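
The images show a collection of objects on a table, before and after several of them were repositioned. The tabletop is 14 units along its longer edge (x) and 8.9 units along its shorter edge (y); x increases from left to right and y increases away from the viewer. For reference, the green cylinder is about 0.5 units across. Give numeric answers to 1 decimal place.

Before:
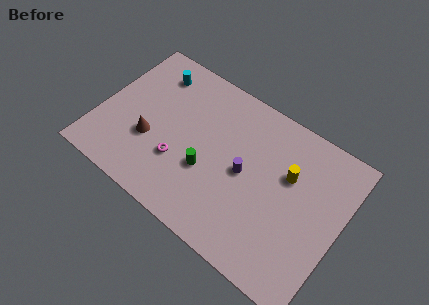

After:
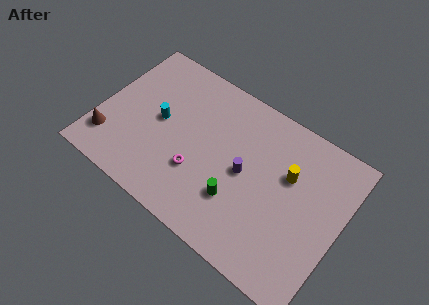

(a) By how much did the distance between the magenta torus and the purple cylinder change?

-1.0

Before: roughly 3.9 units apart; after: 2.9. That's 1.0 units closer together.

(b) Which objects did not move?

the purple cylinder and the yellow cylinder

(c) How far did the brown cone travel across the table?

2.5

The brown cone moved from about (3.1, 3.2) to (0.9, 2.0), a distance of √(2.2² + 1.2²) ≈ 2.5.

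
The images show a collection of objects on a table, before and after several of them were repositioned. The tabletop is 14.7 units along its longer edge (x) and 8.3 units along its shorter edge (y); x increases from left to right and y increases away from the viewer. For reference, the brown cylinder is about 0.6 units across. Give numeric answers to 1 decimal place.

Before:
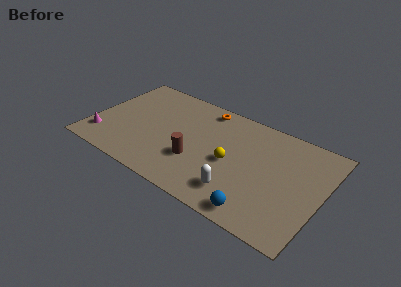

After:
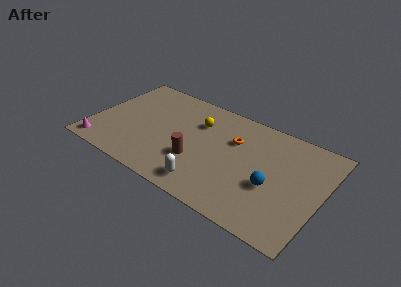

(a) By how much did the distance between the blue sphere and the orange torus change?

-4.1

The distance was about 7.7 in the first image and 3.6 in the second, so they moved 4.1 units closer together.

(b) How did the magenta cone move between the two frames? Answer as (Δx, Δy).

(0.0, -0.8)

The magenta cone was at about (0.9, 1.8) and moved to about (0.9, 1.0).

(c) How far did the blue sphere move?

2.4

The blue sphere moved from about (11.2, 1.0) to (11.7, 3.3), a distance of √(0.5² + 2.3²) ≈ 2.4.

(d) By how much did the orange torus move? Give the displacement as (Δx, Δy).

(2.2, -1.7)

The orange torus started near (6.7, 7.3) and ended near (8.9, 5.6).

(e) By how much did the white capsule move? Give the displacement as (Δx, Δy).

(-1.9, -0.5)

The white capsule was at about (9.8, 1.8) and moved to about (7.9, 1.3).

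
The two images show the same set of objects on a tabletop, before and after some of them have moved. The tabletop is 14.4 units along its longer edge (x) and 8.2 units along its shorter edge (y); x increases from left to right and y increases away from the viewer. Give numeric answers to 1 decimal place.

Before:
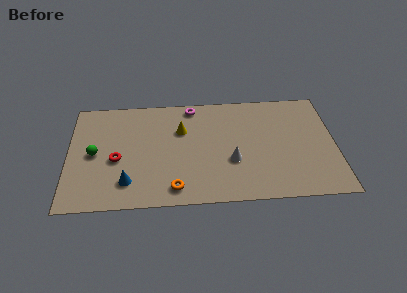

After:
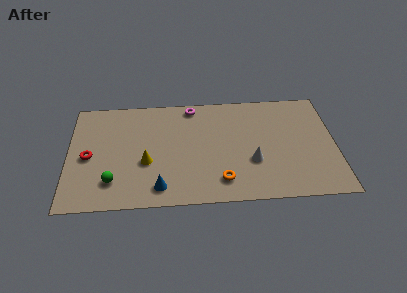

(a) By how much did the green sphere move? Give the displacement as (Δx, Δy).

(1.0, -2.1)

The green sphere started near (1.4, 4.0) and ended near (2.4, 1.9).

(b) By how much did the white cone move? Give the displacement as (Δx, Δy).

(1.1, -0.1)

The white cone was at about (8.8, 3.0) and moved to about (9.9, 2.9).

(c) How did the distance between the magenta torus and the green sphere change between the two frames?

+0.7

They were about 6.2 units apart before and 6.9 after — 0.7 units further apart.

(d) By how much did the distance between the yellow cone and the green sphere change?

-2.7

Before: roughly 4.9 units apart; after: 2.2. That's 2.7 units closer together.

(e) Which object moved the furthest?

the yellow cone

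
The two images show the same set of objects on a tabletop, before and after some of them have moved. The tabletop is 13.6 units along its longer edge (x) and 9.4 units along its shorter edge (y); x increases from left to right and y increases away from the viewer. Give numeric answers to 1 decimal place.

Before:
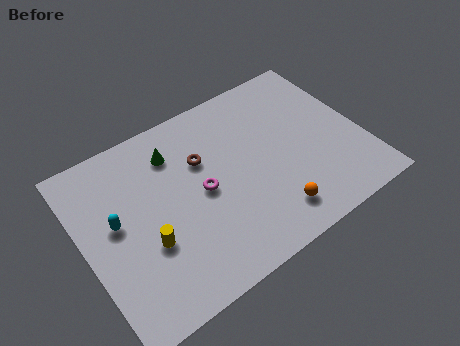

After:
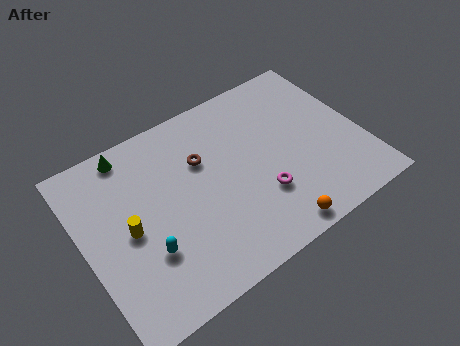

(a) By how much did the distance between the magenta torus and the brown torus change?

+2.4

They were about 1.6 units apart before and 4.0 after — 2.4 units further apart.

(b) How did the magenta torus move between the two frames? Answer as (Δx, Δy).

(2.6, -1.7)

The magenta torus started near (5.7, 4.6) and ended near (8.3, 2.9).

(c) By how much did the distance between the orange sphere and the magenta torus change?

-2.1

They were about 4.1 units apart before and 2.0 after — 2.1 units closer together.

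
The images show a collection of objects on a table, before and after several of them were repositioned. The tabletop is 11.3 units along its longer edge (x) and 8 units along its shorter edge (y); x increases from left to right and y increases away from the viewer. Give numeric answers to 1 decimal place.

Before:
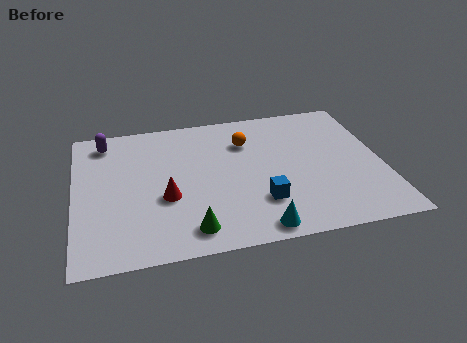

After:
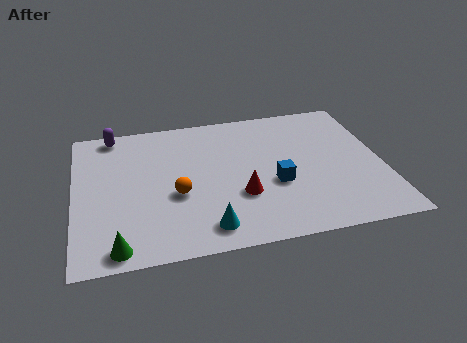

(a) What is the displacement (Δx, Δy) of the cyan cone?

(-1.8, 0.4)

The cyan cone started near (6.5, 0.8) and ended near (4.7, 1.2).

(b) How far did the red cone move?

2.7

The red cone was near (3.3, 3.1) before and (6.0, 2.7) after, so it travelled √(2.7² + 0.4²) ≈ 2.7 units.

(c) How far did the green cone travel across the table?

2.6

The green cone was near (4.1, 1.2) before and (1.5, 0.8) after, so it travelled √(2.6² + 0.4²) ≈ 2.6 units.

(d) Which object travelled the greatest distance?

the orange sphere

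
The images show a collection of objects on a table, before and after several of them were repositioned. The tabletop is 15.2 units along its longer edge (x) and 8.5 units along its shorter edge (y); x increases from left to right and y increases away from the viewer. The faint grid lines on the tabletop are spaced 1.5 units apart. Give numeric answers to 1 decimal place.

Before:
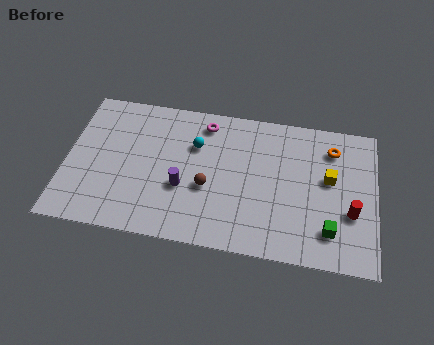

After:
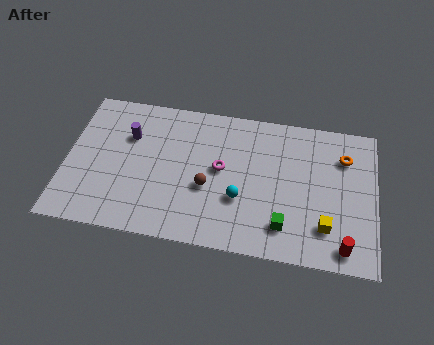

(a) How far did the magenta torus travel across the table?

2.8

From (6.7, 7.2) to (7.6, 4.6), the magenta torus covered √(0.9² + 2.6²) ≈ 2.8 units.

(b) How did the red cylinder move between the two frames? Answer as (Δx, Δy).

(-0.3, -2.0)

The red cylinder started near (14.0, 3.1) and ended near (13.7, 1.1).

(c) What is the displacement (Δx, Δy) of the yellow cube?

(-0.1, -2.8)

From the two frames, the yellow cube sits at roughly (12.9, 4.9) before and (12.8, 2.1) after.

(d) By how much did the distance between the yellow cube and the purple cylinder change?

+3.2

They were about 7.3 units apart before and 10.5 after — 3.2 units further apart.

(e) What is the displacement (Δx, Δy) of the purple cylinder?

(-2.8, 2.6)

The purple cylinder started near (5.8, 3.2) and ended near (3.0, 5.8).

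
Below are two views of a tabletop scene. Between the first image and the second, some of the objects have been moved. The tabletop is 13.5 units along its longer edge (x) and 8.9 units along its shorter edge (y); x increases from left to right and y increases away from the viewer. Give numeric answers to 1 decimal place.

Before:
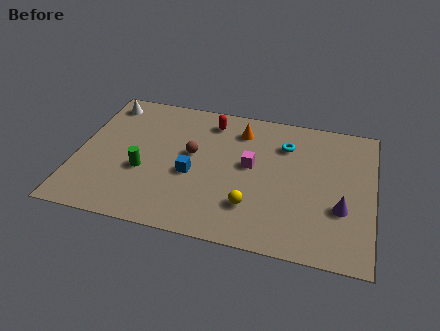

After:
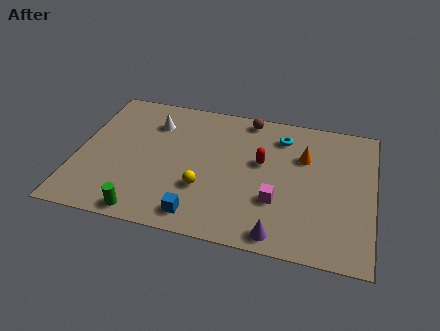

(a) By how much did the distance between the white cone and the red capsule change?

+0.4

The distance was about 4.9 in the first image and 5.3 in the second, so they moved 0.4 units further apart.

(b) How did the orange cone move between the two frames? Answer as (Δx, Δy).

(3.0, -1.1)

From the two frames, the orange cone sits at roughly (7.3, 7.1) before and (10.3, 6.0) after.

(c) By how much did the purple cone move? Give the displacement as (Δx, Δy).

(-2.7, -2.2)

The purple cone was at about (12.1, 3.1) and moved to about (9.4, 0.9).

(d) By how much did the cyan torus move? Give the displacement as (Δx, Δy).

(-0.2, 0.5)

From the two frames, the cyan torus sits at roughly (9.4, 6.6) before and (9.2, 7.1) after.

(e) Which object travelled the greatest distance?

the brown sphere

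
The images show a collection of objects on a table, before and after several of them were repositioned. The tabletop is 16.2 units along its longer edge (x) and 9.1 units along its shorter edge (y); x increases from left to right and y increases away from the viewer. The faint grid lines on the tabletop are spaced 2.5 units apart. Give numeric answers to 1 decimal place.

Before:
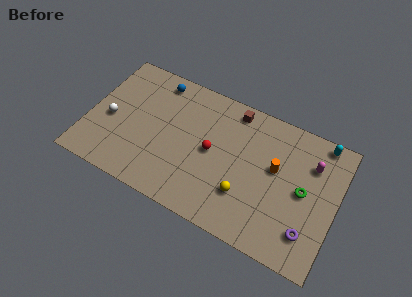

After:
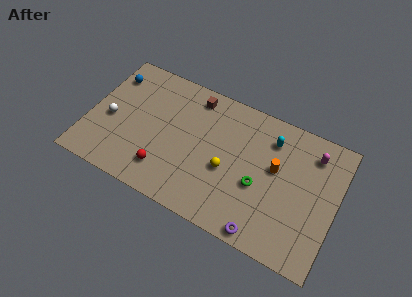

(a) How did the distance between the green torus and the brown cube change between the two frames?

+0.3

Before: roughly 6.0 units apart; after: 6.3. That's 0.3 units further apart.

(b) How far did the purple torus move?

3.0

The purple torus moved from about (14.7, 2.1) to (12.0, 0.8), a distance of √(2.7² + 1.3²) ≈ 3.0.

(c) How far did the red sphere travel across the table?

3.8

The red sphere moved from about (8.1, 4.6) to (5.3, 2.0), a distance of √(2.8² + 2.6²) ≈ 3.8.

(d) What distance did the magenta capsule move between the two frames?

0.7

The magenta capsule was near (14.4, 6.6) before and (14.4, 7.3) after, so it travelled √(0.0² + 0.7²) ≈ 0.7 units.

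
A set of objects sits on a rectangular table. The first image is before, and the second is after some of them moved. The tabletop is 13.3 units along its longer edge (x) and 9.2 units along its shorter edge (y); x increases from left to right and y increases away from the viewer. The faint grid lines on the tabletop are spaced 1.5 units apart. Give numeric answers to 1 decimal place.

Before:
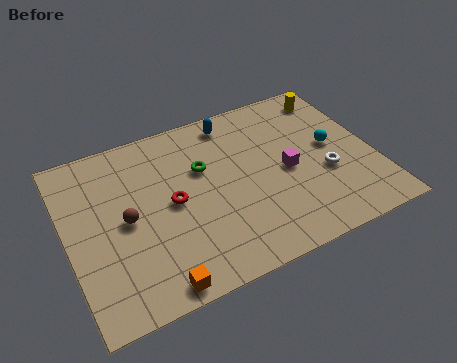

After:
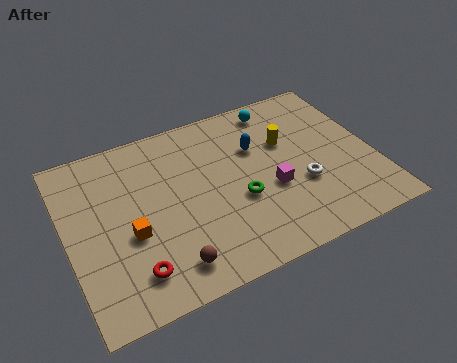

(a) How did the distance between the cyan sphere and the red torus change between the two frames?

+2.3

They were about 7.1 units apart before and 9.4 after — 2.3 units further apart.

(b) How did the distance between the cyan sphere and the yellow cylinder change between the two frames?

-0.8

The distance was about 2.9 in the first image and 2.1 in the second, so they moved 0.8 units closer together.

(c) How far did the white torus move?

1.1

The white torus was near (11.1, 3.5) before and (10.0, 3.3) after, so it travelled √(1.1² + 0.2²) ≈ 1.1 units.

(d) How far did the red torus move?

3.4

The red torus moved from about (4.5, 4.6) to (2.5, 1.8), a distance of √(2.0² + 2.8²) ≈ 3.4.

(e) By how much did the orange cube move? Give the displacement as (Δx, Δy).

(-0.7, 2.9)

The orange cube was at about (3.3, 0.8) and moved to about (2.6, 3.7).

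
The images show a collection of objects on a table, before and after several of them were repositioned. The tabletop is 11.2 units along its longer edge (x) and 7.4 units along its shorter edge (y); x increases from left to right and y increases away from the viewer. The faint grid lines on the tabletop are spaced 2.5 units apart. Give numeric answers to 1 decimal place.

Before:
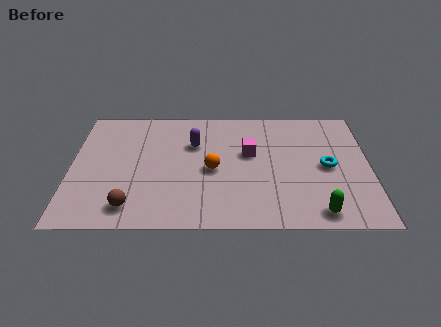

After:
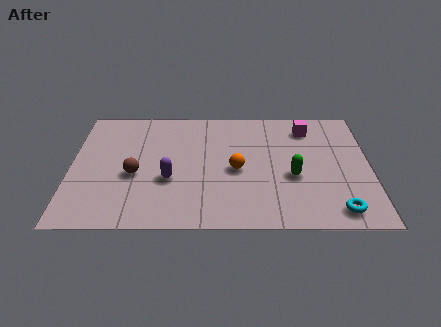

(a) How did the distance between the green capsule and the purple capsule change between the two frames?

-1.6

The distance was about 6.2 in the first image and 4.6 in the second, so they moved 1.6 units closer together.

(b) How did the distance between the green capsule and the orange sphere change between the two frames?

-2.5

The distance was about 4.6 in the first image and 2.1 in the second, so they moved 2.5 units closer together.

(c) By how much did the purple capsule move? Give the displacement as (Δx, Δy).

(-0.9, -2.2)

The purple capsule was at about (4.6, 5.0) and moved to about (3.7, 2.8).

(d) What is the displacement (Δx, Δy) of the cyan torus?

(0.3, -2.6)

The cyan torus was at about (9.6, 3.6) and moved to about (9.9, 1.0).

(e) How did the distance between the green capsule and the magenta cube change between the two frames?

-1.2

They were about 4.3 units apart before and 3.1 after — 1.2 units closer together.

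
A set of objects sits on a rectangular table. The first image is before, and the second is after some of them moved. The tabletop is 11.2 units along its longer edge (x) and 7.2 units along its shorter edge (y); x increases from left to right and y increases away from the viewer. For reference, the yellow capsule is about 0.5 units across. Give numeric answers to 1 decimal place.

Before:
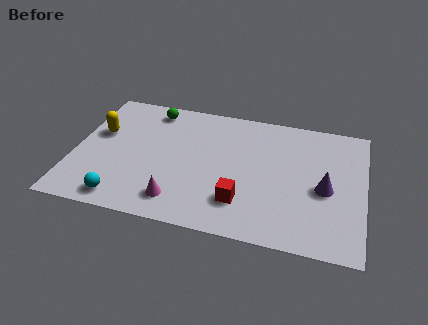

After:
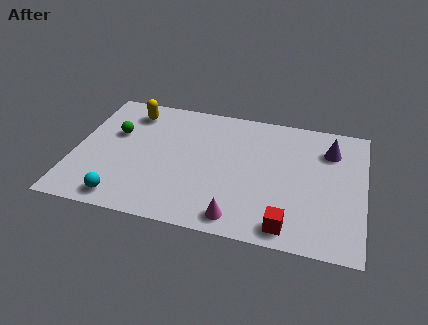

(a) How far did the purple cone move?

2.2

The purple cone was near (9.7, 3.2) before and (9.8, 5.4) after, so it travelled √(0.1² + 2.2²) ≈ 2.2 units.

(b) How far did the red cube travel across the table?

2.0

The red cube was near (6.6, 1.8) before and (8.4, 0.9) after, so it travelled √(1.8² + 0.9²) ≈ 2.0 units.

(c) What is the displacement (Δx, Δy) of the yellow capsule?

(1.1, 1.5)

From the two frames, the yellow capsule sits at roughly (0.9, 4.4) before and (2.0, 5.9) after.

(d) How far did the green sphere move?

2.1

The green sphere was near (2.8, 6.2) before and (1.5, 4.5) after, so it travelled √(1.3² + 1.7²) ≈ 2.1 units.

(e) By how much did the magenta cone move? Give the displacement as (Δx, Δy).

(2.3, -0.4)

The magenta cone started near (4.2, 1.3) and ended near (6.5, 0.9).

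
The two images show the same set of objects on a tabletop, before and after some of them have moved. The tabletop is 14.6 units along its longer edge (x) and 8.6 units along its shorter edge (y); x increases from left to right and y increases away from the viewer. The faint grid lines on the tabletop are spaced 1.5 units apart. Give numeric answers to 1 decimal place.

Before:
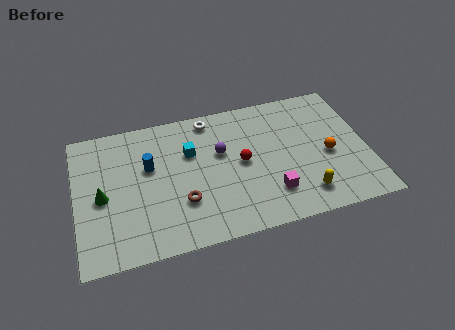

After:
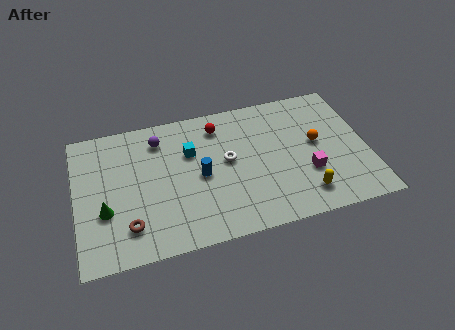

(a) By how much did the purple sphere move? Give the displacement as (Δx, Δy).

(-3.0, 1.6)

The purple sphere started near (7.3, 5.3) and ended near (4.3, 6.9).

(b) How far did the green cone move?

0.9

From (1.3, 4.0) to (1.4, 3.1), the green cone covered √(0.1² + 0.9²) ≈ 0.9 units.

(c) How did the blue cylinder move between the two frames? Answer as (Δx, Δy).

(2.5, -1.2)

The blue cylinder was at about (3.7, 5.3) and moved to about (6.2, 4.1).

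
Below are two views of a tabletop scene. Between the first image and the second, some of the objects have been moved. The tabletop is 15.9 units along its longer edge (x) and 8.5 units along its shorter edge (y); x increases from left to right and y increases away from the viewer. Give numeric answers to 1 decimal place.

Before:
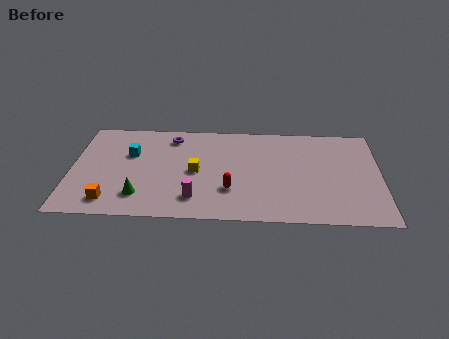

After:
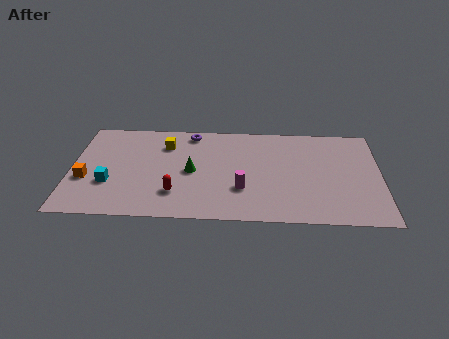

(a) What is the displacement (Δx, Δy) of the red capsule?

(-2.8, -0.4)

The red capsule was at about (8.2, 2.6) and moved to about (5.4, 2.2).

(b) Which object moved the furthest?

the green cone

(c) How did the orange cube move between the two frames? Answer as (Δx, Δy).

(-1.3, 1.8)

The orange cube was at about (2.1, 1.4) and moved to about (0.8, 3.2).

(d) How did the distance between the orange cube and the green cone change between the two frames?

+3.9

They were about 1.6 units apart before and 5.5 after — 3.9 units further apart.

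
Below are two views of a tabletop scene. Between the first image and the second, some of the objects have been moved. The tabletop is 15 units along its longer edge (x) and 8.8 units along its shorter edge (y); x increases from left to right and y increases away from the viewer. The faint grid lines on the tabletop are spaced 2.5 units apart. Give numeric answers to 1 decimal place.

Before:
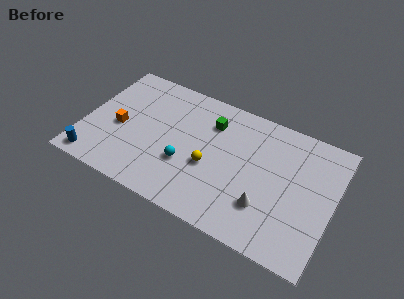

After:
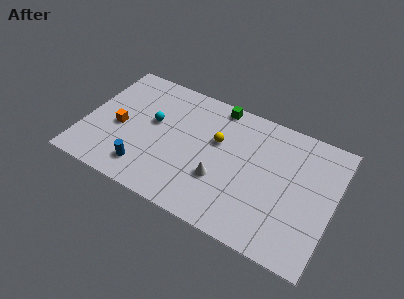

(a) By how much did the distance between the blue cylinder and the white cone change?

-5.7

The distance was about 10.3 in the first image and 4.6 in the second, so they moved 5.7 units closer together.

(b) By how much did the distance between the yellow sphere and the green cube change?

-0.5

The distance was about 3.0 in the first image and 2.5 in the second, so they moved 0.5 units closer together.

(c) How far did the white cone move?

2.8

The white cone moved from about (11.2, 2.5) to (8.4, 3.0), a distance of √(2.8² + 0.5²) ≈ 2.8.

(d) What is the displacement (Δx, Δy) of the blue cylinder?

(3.0, 0.7)

The blue cylinder was at about (1.0, 1.0) and moved to about (4.0, 1.7).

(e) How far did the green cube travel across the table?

1.4

The green cube moved from about (7.4, 6.6) to (7.6, 8.0), a distance of √(0.2² + 1.4²) ≈ 1.4.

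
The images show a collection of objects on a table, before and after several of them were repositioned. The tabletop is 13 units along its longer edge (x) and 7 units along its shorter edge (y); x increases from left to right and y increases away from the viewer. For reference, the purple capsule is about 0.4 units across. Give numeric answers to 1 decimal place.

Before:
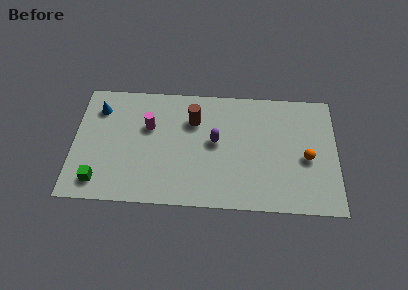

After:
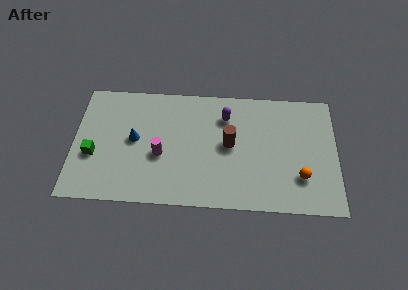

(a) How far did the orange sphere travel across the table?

1.1

From (11.5, 3.1) to (11.2, 2.0), the orange sphere covered √(0.3² + 1.1²) ≈ 1.1 units.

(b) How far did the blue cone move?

2.5

The blue cone was near (1.2, 5.4) before and (3.0, 3.7) after, so it travelled √(1.8² + 1.7²) ≈ 2.5 units.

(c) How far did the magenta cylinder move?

1.7

The magenta cylinder was near (3.7, 4.5) before and (4.3, 2.9) after, so it travelled √(0.6² + 1.6²) ≈ 1.7 units.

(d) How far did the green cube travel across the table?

1.5

The green cube moved from about (1.3, 1.2) to (1.0, 2.7), a distance of √(0.3² + 1.5²) ≈ 1.5.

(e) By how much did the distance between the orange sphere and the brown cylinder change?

-2.0

They were about 5.9 units apart before and 3.9 after — 2.0 units closer together.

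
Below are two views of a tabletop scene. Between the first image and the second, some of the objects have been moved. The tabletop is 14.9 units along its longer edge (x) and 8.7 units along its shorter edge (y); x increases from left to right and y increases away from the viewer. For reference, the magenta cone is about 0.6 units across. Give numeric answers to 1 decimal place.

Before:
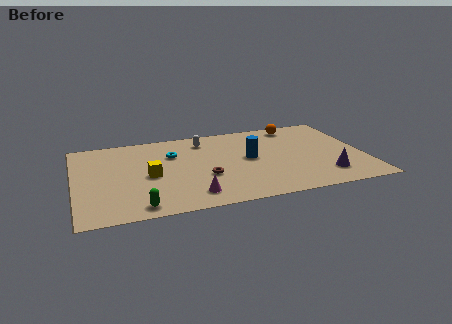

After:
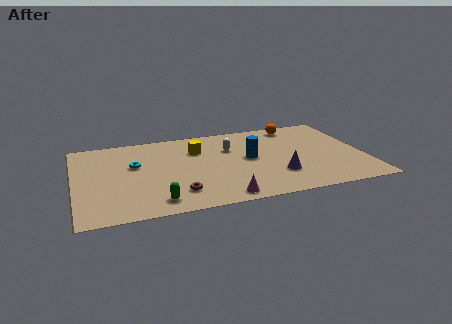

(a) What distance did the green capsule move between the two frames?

0.9

The green capsule moved from about (3.1, 1.0) to (4.0, 1.3), a distance of √(0.9² + 0.3²) ≈ 0.9.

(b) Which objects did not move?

the blue cylinder and the orange sphere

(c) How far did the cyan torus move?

2.1

The cyan torus moved from about (5.1, 6.0) to (3.1, 5.3), a distance of √(2.0² + 0.7²) ≈ 2.1.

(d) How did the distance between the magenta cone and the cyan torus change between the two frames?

+1.5

Before: roughly 4.6 units apart; after: 6.1. That's 1.5 units further apart.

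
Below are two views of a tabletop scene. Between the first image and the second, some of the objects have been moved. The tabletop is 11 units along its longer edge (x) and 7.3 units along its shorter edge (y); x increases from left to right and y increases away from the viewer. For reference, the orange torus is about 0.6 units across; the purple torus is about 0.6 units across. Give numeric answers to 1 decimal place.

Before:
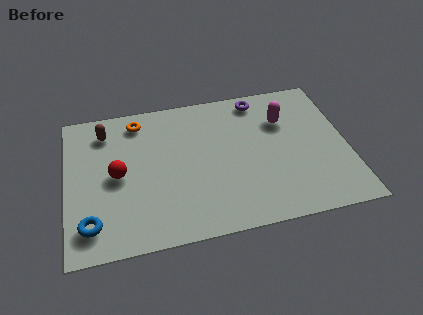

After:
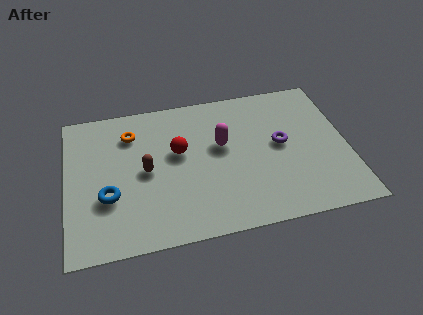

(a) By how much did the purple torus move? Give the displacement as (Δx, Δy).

(0.7, -2.5)

The purple torus was at about (7.7, 6.4) and moved to about (8.4, 3.9).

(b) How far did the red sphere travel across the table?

2.5

The red sphere moved from about (2.0, 3.6) to (4.4, 4.3), a distance of √(2.4² + 0.7²) ≈ 2.5.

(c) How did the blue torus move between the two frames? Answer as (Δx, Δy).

(0.7, 1.2)

The blue torus started near (0.9, 1.4) and ended near (1.6, 2.6).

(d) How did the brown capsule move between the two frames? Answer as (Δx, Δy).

(1.5, -2.3)

The brown capsule started near (1.6, 5.9) and ended near (3.1, 3.6).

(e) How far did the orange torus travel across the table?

0.7

From (2.9, 6.2) to (2.6, 5.6), the orange torus covered √(0.3² + 0.6²) ≈ 0.7 units.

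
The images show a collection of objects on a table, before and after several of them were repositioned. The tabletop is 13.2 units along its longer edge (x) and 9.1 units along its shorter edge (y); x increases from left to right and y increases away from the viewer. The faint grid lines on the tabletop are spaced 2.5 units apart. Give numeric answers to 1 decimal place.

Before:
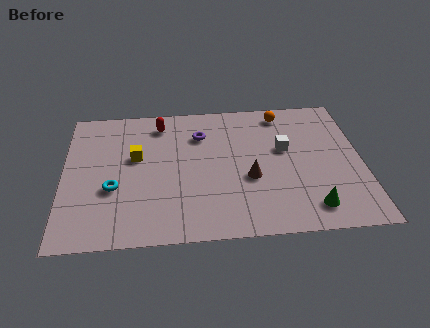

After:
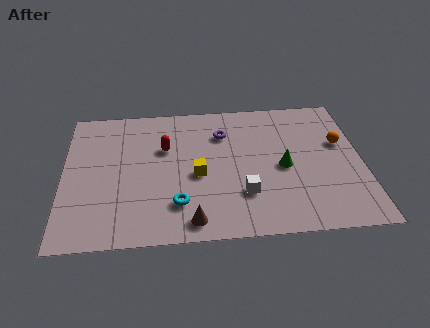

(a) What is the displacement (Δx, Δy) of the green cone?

(-1.1, 2.7)

The green cone started near (10.8, 1.5) and ended near (9.7, 4.2).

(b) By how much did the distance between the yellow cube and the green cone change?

-4.7

The distance was about 8.5 in the first image and 3.8 in the second, so they moved 4.7 units closer together.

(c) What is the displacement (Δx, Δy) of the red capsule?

(0.2, -1.7)

The red capsule was at about (4.3, 7.6) and moved to about (4.5, 5.9).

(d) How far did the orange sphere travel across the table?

3.4

The orange sphere was near (9.8, 7.9) before and (12.3, 5.6) after, so it travelled √(2.5² + 2.3²) ≈ 3.4 units.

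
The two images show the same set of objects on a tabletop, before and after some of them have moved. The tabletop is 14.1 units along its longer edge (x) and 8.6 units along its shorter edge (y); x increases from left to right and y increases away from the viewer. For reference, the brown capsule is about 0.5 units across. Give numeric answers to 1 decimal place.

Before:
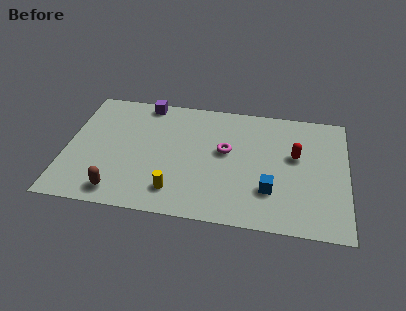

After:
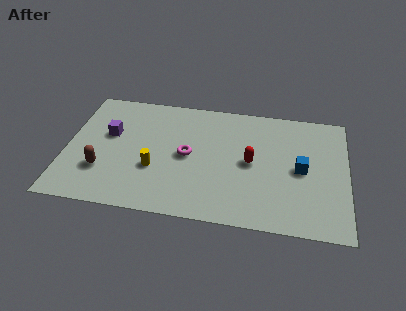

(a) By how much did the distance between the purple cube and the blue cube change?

+1.4

The distance was about 8.4 in the first image and 9.8 in the second, so they moved 1.4 units further apart.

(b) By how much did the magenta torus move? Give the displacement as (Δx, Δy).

(-1.9, -0.6)

The magenta torus was at about (8.0, 4.9) and moved to about (6.1, 4.3).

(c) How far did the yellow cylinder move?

1.8

The yellow cylinder moved from about (5.6, 1.7) to (4.5, 3.1), a distance of √(1.1² + 1.4²) ≈ 1.8.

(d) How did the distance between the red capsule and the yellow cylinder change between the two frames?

-1.9

They were about 6.8 units apart before and 4.9 after — 1.9 units closer together.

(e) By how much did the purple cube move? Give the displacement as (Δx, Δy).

(-1.7, -2.6)

The purple cube was at about (3.8, 7.8) and moved to about (2.1, 5.2).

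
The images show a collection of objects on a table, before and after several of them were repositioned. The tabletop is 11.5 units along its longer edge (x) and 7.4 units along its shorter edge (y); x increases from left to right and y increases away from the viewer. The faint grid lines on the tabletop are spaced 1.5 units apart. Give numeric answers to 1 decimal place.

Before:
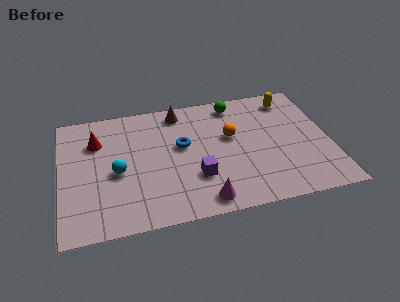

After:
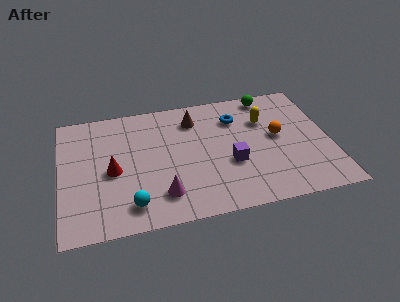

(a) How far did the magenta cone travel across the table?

1.8

The magenta cone was near (5.9, 0.9) before and (4.2, 1.6) after, so it travelled √(1.7² + 0.7²) ≈ 1.8 units.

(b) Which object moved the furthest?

the blue torus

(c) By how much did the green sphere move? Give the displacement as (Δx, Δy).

(1.5, 0.2)

The green sphere was at about (7.6, 6.4) and moved to about (9.1, 6.6).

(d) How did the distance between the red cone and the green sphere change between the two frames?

+1.5

Before: roughly 6.1 units apart; after: 7.6. That's 1.5 units further apart.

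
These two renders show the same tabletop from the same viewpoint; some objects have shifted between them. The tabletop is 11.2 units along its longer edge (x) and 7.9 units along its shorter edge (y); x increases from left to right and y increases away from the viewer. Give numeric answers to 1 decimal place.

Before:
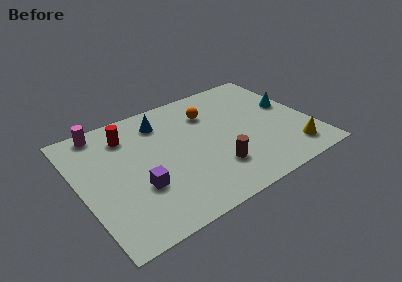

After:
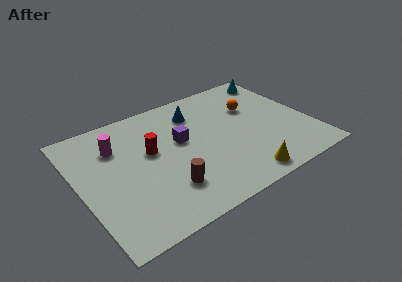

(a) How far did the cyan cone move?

2.3

From (10.4, 4.5) to (10.3, 6.8), the cyan cone covered √(0.1² + 2.3²) ≈ 2.3 units.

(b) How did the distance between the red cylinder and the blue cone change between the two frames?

+1.2

The distance was about 1.7 in the first image and 2.9 in the second, so they moved 1.2 units further apart.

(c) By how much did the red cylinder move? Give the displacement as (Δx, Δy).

(0.9, -1.6)

The red cylinder was at about (2.6, 6.2) and moved to about (3.5, 4.6).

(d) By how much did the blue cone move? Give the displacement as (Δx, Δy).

(1.7, -0.2)

From the two frames, the blue cone sits at roughly (4.3, 6.3) before and (6.0, 6.1) after.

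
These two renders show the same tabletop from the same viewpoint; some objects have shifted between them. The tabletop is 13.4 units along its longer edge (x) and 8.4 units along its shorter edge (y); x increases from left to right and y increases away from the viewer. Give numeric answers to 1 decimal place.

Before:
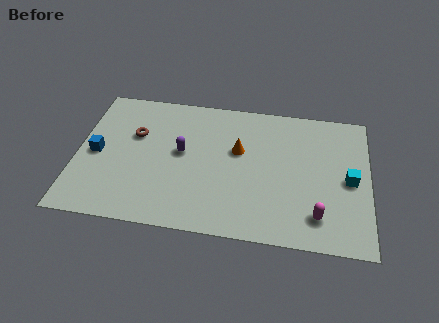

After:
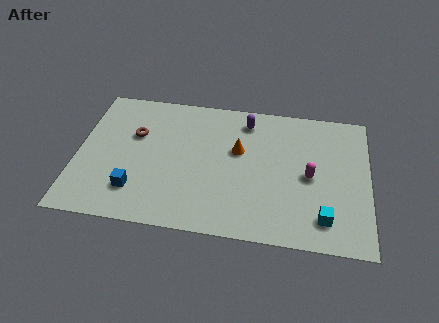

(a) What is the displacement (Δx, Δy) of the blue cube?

(1.9, -2.0)

The blue cube started near (0.9, 4.0) and ended near (2.8, 2.0).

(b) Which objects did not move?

the orange cone and the brown torus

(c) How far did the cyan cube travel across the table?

2.6

The cyan cube moved from about (12.5, 4.0) to (11.4, 1.6), a distance of √(1.1² + 2.4²) ≈ 2.6.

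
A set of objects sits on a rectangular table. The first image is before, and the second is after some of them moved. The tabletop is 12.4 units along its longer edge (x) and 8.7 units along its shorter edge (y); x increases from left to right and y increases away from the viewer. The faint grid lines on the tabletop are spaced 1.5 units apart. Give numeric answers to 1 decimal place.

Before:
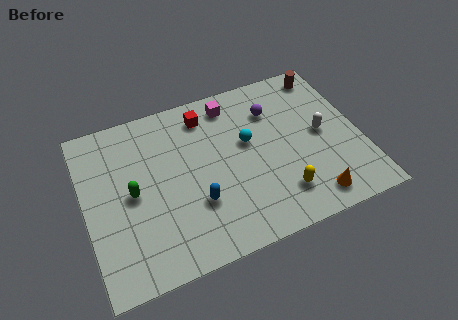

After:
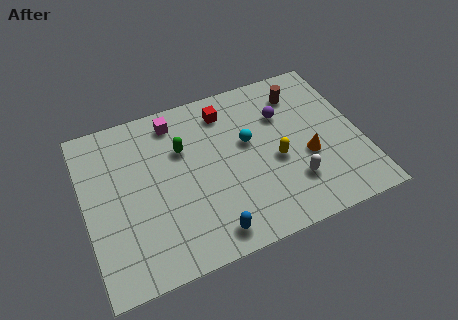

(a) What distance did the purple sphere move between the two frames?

0.6

The purple sphere moved from about (8.7, 6.4) to (9.1, 6.0), a distance of √(0.4² + 0.4²) ≈ 0.6.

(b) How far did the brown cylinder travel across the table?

1.5

The brown cylinder moved from about (11.3, 7.6) to (10.0, 6.9), a distance of √(1.3² + 0.7²) ≈ 1.5.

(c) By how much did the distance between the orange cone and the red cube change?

-2.3

Before: roughly 7.3 units apart; after: 5.0. That's 2.3 units closer together.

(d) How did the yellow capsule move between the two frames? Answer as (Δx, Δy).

(0.0, 1.8)

The yellow capsule was at about (8.5, 1.9) and moved to about (8.5, 3.7).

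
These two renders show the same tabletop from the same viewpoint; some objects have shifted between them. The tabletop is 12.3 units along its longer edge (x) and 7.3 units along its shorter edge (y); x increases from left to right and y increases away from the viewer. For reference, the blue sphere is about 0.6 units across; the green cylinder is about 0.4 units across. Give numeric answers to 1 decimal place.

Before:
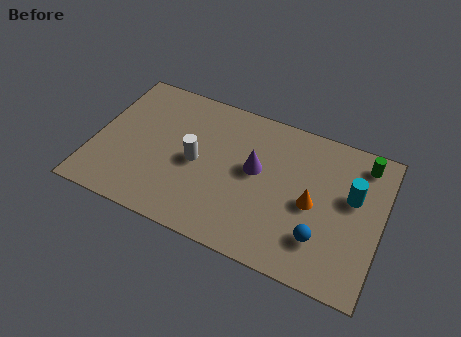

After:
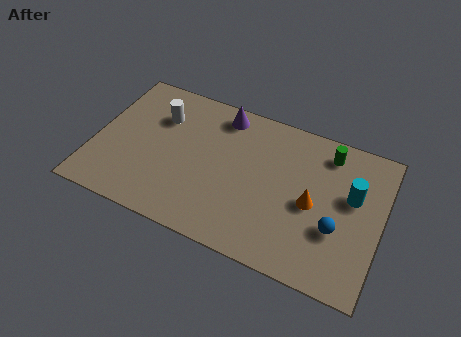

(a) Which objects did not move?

the orange cone and the cyan cylinder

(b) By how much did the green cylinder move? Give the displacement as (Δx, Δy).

(-1.5, -0.1)

The green cylinder was at about (11.3, 6.2) and moved to about (9.8, 6.1).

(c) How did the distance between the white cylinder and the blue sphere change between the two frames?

+2.6

They were about 5.7 units apart before and 8.3 after — 2.6 units further apart.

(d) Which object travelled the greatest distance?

the purple cone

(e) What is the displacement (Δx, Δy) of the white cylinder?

(-1.8, 1.7)

The white cylinder started near (4.4, 3.5) and ended near (2.6, 5.2).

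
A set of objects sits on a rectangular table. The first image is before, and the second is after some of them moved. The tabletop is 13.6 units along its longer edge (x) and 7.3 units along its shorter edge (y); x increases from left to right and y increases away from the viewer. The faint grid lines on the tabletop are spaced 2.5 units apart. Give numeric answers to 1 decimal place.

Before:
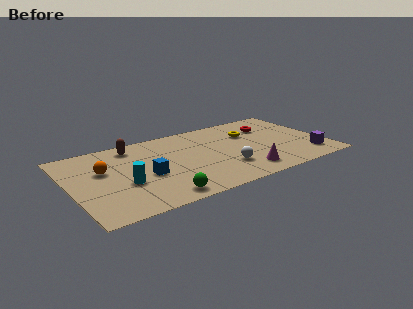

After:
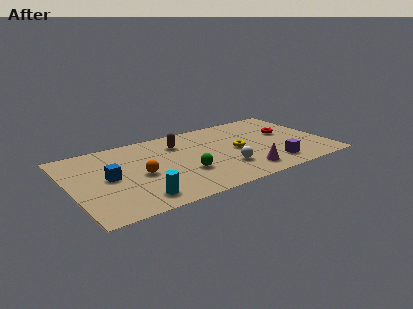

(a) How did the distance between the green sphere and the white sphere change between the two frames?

-1.8

They were about 3.9 units apart before and 2.1 after — 1.8 units closer together.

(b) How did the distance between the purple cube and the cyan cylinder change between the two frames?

-2.7

They were about 9.9 units apart before and 7.2 after — 2.7 units closer together.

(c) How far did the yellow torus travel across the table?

1.7

The yellow torus moved from about (9.8, 5.0) to (8.9, 3.6), a distance of √(0.9² + 1.4²) ≈ 1.7.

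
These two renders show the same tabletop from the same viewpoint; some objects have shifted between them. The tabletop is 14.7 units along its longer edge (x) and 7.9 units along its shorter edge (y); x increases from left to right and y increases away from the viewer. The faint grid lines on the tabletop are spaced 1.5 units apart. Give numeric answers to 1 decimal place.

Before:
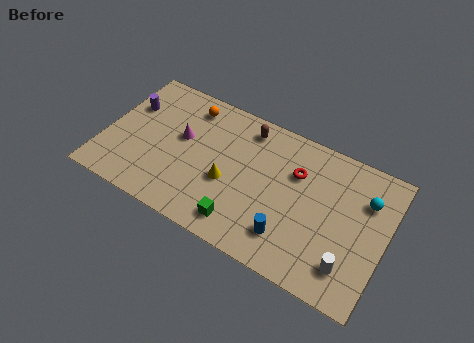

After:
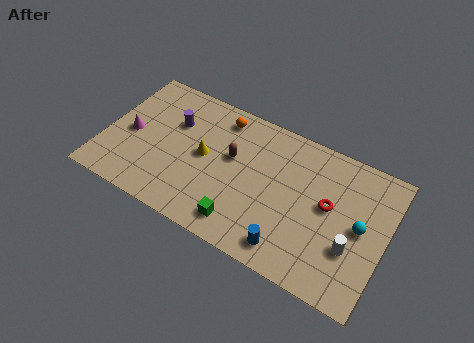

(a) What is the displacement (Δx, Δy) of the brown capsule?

(-0.5, -2.0)

The brown capsule was at about (7.1, 6.7) and moved to about (6.6, 4.7).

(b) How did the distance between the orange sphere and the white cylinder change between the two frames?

-1.9

Before: roughly 10.3 units apart; after: 8.4. That's 1.9 units closer together.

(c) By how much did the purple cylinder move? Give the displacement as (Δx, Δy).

(2.4, 0.0)

The purple cylinder started near (1.0, 5.3) and ended near (3.4, 5.3).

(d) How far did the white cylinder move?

1.0

The white cylinder moved from about (13.1, 1.7) to (13.1, 2.7), a distance of √(0.0² + 1.0²) ≈ 1.0.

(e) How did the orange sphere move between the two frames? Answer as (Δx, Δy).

(1.7, 0.1)

From the two frames, the orange sphere sits at roughly (4.0, 6.6) before and (5.7, 6.7) after.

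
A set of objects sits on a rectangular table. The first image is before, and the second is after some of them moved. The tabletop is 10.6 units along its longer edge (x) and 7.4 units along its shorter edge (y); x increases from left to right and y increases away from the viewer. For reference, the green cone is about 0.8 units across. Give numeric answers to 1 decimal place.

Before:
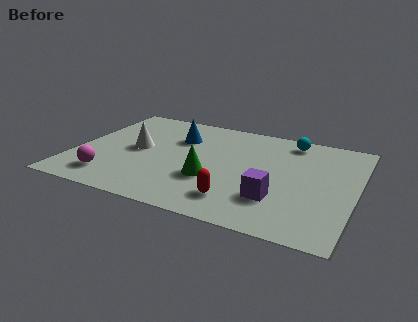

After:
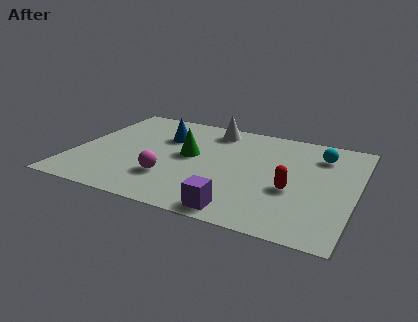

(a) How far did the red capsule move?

2.4

The red capsule was near (6.4, 1.5) before and (8.3, 2.9) after, so it travelled √(1.9² + 1.4²) ≈ 2.4 units.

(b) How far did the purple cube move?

1.8

The purple cube moved from about (7.8, 2.1) to (6.6, 0.8), a distance of √(1.2² + 1.3²) ≈ 1.8.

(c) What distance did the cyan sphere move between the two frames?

1.4

The cyan sphere was near (7.9, 6.4) before and (9.1, 5.7) after, so it travelled √(1.2² + 0.7²) ≈ 1.4 units.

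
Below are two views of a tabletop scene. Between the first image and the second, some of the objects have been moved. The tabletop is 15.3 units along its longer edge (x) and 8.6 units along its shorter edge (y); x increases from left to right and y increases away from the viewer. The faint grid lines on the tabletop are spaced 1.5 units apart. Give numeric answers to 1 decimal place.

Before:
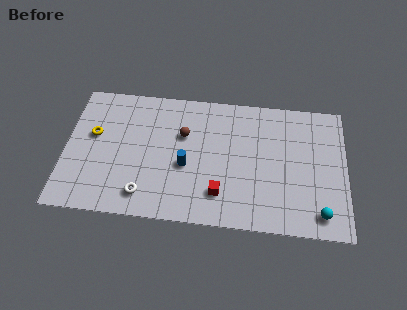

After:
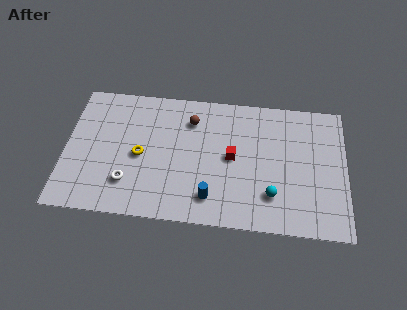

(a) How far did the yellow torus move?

2.8

The yellow torus moved from about (1.5, 5.1) to (4.1, 4.0), a distance of √(2.6² + 1.1²) ≈ 2.8.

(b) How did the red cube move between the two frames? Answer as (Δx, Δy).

(0.6, 2.4)

The red cube started near (8.5, 2.0) and ended near (9.1, 4.4).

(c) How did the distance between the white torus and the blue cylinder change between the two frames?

+1.5

Before: roughly 3.0 units apart; after: 4.5. That's 1.5 units further apart.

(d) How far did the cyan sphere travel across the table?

2.8

The cyan sphere moved from about (13.9, 1.3) to (11.3, 2.2), a distance of √(2.6² + 0.9²) ≈ 2.8.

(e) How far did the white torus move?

1.1

The white torus was near (4.4, 1.5) before and (3.5, 2.2) after, so it travelled √(0.9² + 0.7²) ≈ 1.1 units.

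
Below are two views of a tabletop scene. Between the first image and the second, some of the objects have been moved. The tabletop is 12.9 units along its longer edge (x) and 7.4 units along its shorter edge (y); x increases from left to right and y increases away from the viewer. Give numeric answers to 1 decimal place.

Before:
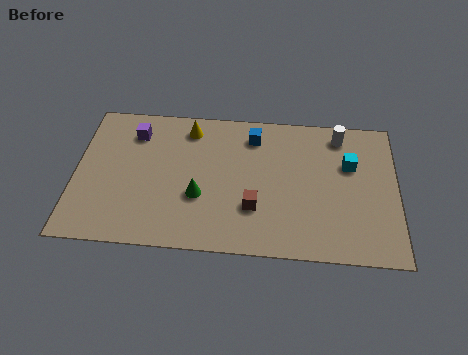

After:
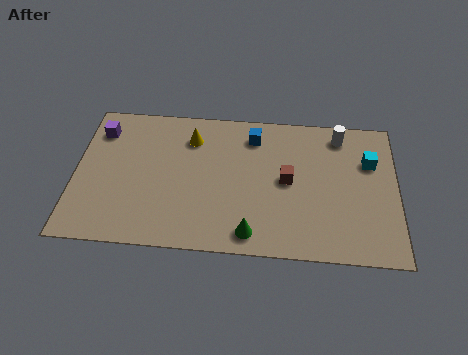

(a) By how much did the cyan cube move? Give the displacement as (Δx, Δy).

(0.8, 0.2)

The cyan cube started near (11.0, 4.8) and ended near (11.8, 5.0).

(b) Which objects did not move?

the blue cube and the white cylinder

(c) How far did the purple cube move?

1.4

The purple cube moved from about (2.3, 5.8) to (0.9, 5.8), a distance of √(1.4² + 0.0²) ≈ 1.4.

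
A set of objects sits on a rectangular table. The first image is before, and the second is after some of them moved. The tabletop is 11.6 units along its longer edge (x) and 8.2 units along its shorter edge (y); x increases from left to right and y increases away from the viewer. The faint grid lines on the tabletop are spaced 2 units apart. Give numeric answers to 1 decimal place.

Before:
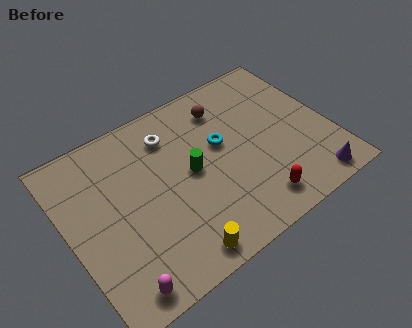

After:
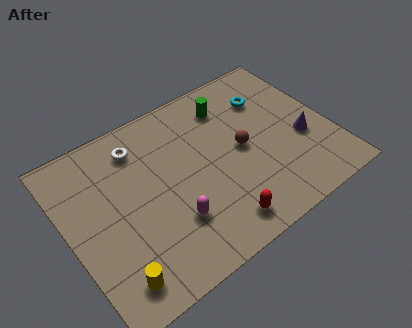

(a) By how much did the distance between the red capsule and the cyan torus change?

+2.2

They were about 3.6 units apart before and 5.8 after — 2.2 units further apart.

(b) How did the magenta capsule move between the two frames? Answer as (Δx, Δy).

(2.7, 1.5)

The magenta capsule started near (1.5, 0.9) and ended near (4.2, 2.4).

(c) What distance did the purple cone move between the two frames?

2.3

The purple cone moved from about (10.2, 0.9) to (10.3, 3.2), a distance of √(0.1² + 2.3²) ≈ 2.3.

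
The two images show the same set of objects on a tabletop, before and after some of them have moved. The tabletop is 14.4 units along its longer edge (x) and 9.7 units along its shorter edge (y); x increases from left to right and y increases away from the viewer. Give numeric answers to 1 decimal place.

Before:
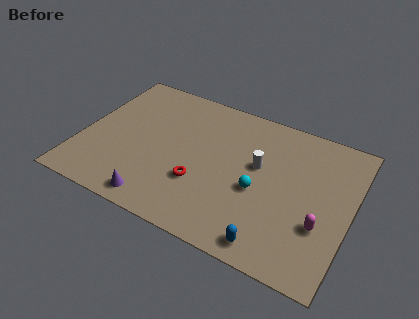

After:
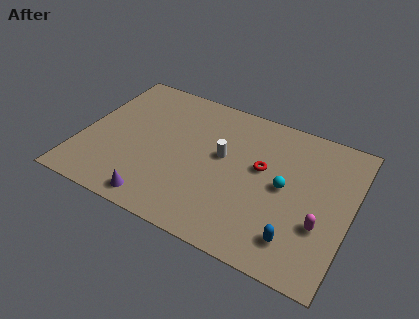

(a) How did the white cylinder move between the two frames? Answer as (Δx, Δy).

(-1.9, -0.2)

The white cylinder started near (9.4, 5.7) and ended near (7.5, 5.5).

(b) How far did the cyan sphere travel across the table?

1.5

From (9.6, 4.1) to (10.9, 4.9), the cyan sphere covered √(1.3² + 0.8²) ≈ 1.5 units.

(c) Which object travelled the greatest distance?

the red torus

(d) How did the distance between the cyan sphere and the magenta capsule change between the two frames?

-0.9

They were about 3.5 units apart before and 2.6 after — 0.9 units closer together.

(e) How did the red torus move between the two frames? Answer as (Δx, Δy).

(3.0, 2.4)

From the two frames, the red torus sits at roughly (6.6, 3.2) before and (9.6, 5.6) after.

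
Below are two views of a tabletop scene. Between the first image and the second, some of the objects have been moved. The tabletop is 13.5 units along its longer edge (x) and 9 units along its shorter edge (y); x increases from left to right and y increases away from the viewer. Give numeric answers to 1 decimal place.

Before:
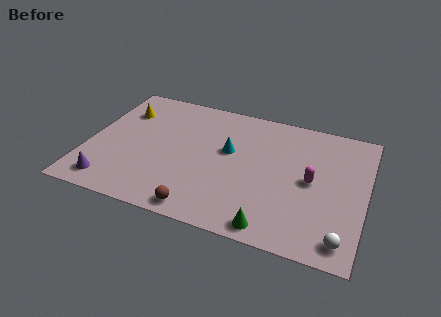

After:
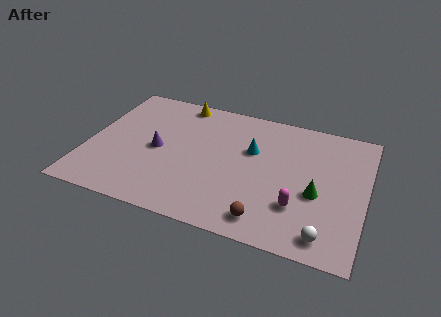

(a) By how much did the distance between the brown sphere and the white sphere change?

-3.9

The distance was about 6.7 in the first image and 2.8 in the second, so they moved 3.9 units closer together.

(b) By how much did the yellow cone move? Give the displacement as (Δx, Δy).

(2.7, 1.5)

From the two frames, the yellow cone sits at roughly (1.4, 6.6) before and (4.1, 8.1) after.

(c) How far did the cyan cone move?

1.2

The cyan cone moved from about (6.8, 5.3) to (7.9, 5.7), a distance of √(1.1² + 0.4²) ≈ 1.2.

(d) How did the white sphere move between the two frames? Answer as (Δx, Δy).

(-0.8, 0.0)

The white sphere started near (12.6, 1.2) and ended near (11.8, 1.2).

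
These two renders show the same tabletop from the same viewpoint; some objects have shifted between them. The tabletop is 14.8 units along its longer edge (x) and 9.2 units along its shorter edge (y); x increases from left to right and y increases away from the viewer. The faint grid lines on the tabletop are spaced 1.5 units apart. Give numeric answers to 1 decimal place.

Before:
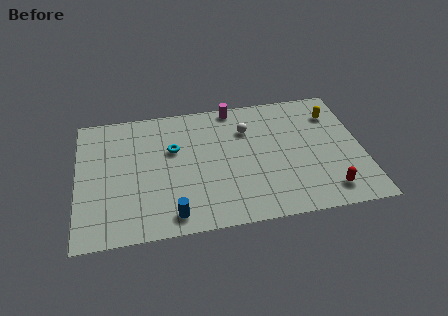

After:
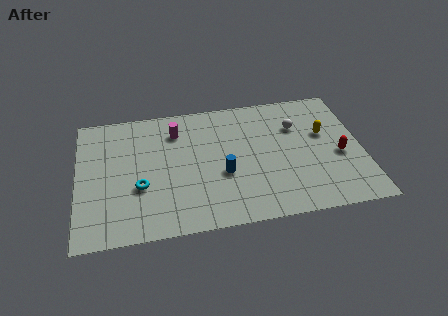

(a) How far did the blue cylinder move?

3.6

The blue cylinder was near (4.8, 1.2) before and (7.5, 3.6) after, so it travelled √(2.7² + 2.4²) ≈ 3.6 units.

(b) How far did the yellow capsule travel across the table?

1.5

The yellow capsule was near (13.5, 7.0) before and (12.9, 5.6) after, so it travelled √(0.6² + 1.4²) ≈ 1.5 units.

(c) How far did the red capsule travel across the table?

2.5

The red capsule was near (12.8, 1.5) before and (13.6, 3.9) after, so it travelled √(0.8² + 2.4²) ≈ 2.5 units.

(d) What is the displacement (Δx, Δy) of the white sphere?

(2.6, -0.2)

The white sphere started near (8.9, 6.6) and ended near (11.5, 6.4).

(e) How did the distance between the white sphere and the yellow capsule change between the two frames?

-3.0

The distance was about 4.6 in the first image and 1.6 in the second, so they moved 3.0 units closer together.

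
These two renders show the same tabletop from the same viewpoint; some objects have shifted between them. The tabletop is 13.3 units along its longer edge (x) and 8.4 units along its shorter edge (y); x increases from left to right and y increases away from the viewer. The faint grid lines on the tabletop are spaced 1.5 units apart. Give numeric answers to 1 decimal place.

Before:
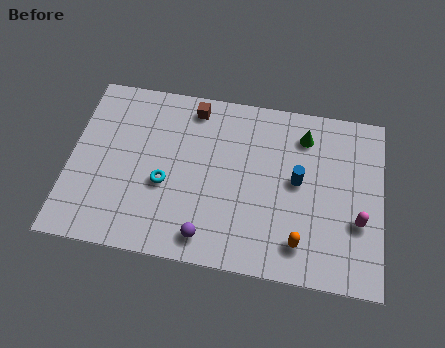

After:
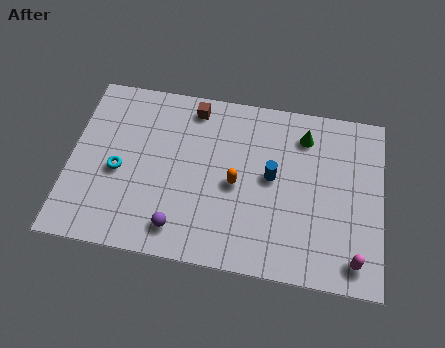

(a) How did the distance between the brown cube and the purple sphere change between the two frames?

-0.3

Before: roughly 6.2 units apart; after: 5.9. That's 0.3 units closer together.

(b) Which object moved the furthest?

the orange capsule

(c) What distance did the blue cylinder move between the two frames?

1.1

The blue cylinder moved from about (9.7, 4.5) to (8.6, 4.5), a distance of √(1.1² + 0.0²) ≈ 1.1.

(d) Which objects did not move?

the green cone and the brown cube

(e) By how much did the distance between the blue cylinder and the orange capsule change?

-1.3

They were about 2.9 units apart before and 1.6 after — 1.3 units closer together.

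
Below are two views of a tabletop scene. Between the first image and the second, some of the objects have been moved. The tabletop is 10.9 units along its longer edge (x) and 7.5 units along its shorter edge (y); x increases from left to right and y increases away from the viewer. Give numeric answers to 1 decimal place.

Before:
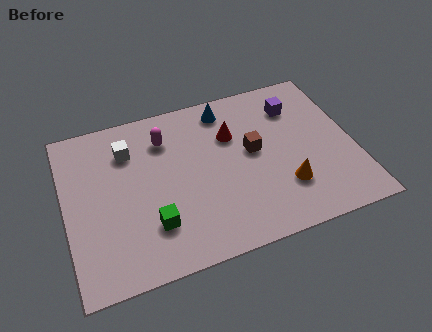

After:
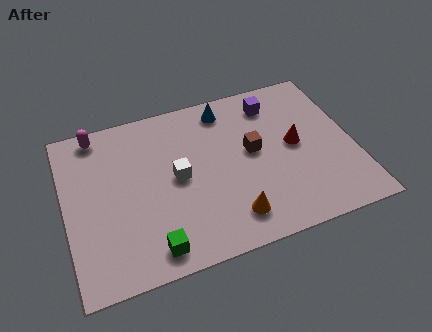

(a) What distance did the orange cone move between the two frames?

2.2

The orange cone moved from about (8.1, 2.1) to (6.0, 1.4), a distance of √(2.1² + 0.7²) ≈ 2.2.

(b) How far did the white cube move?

2.5

The white cube moved from about (2.5, 5.6) to (4.2, 3.8), a distance of √(1.7² + 1.8²) ≈ 2.5.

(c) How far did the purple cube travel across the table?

0.9

The purple cube moved from about (8.9, 5.7) to (8.1, 6.1), a distance of √(0.8² + 0.4²) ≈ 0.9.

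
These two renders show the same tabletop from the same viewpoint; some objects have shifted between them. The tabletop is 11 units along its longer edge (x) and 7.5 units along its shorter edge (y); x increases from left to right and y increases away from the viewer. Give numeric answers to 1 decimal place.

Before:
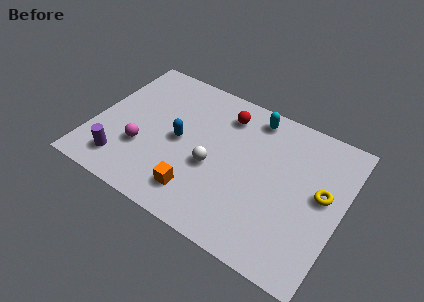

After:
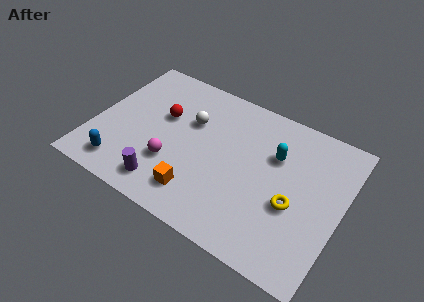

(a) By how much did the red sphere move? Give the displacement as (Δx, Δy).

(-2.6, -1.4)

From the two frames, the red sphere sits at roughly (5.5, 6.0) before and (2.9, 4.6) after.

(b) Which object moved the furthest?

the blue capsule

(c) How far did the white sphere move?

2.2

The white sphere moved from about (5.4, 3.1) to (4.1, 4.9), a distance of √(1.3² + 1.8²) ≈ 2.2.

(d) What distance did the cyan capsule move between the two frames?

1.9

From (6.7, 6.5) to (7.9, 5.0), the cyan capsule covered √(1.2² + 1.5²) ≈ 1.9 units.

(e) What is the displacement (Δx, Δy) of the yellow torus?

(-1.1, -1.1)

From the two frames, the yellow torus sits at roughly (10.1, 4.1) before and (9.0, 3.0) after.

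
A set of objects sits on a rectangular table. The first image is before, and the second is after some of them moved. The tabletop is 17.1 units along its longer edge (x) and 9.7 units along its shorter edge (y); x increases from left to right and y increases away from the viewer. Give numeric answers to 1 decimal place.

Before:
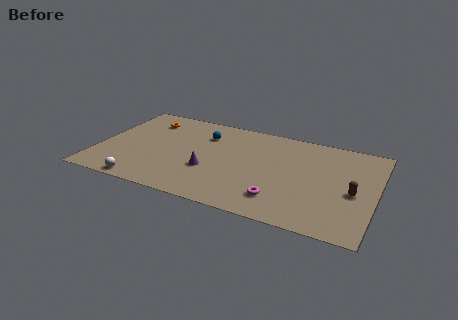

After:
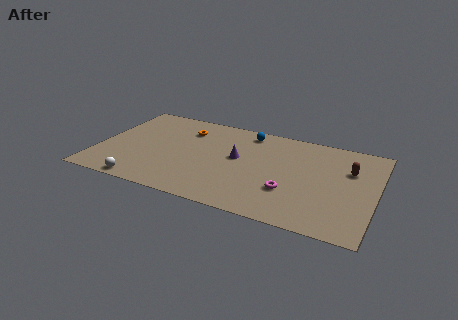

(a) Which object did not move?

the white sphere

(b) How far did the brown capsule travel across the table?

2.2

From (15.8, 4.3) to (15.4, 6.5), the brown capsule covered √(0.4² + 2.2²) ≈ 2.2 units.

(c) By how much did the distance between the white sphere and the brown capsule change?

+0.4

The distance was about 13.1 in the first image and 13.5 in the second, so they moved 0.4 units further apart.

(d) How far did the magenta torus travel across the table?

1.1

The magenta torus moved from about (11.5, 2.1) to (12.0, 3.1), a distance of √(0.5² + 1.0²) ≈ 1.1.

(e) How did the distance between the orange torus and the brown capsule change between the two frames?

-3.3

Before: roughly 13.6 units apart; after: 10.3. That's 3.3 units closer together.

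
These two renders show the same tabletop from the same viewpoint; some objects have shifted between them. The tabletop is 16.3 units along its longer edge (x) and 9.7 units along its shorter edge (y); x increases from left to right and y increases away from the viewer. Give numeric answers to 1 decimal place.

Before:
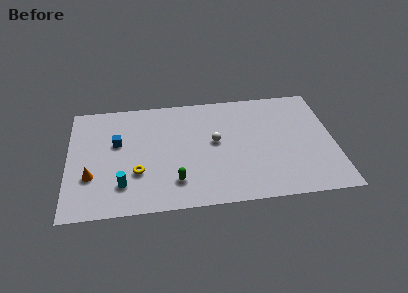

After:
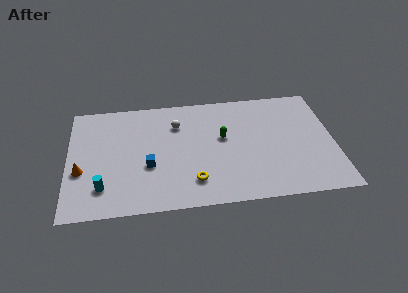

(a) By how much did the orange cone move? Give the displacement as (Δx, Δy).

(-0.6, 0.5)

From the two frames, the orange cone sits at roughly (1.4, 3.2) before and (0.8, 3.7) after.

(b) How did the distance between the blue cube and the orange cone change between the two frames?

+1.0

Before: roughly 3.1 units apart; after: 4.1. That's 1.0 units further apart.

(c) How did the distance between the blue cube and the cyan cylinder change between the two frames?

-0.4

They were about 3.6 units apart before and 3.2 after — 0.4 units closer together.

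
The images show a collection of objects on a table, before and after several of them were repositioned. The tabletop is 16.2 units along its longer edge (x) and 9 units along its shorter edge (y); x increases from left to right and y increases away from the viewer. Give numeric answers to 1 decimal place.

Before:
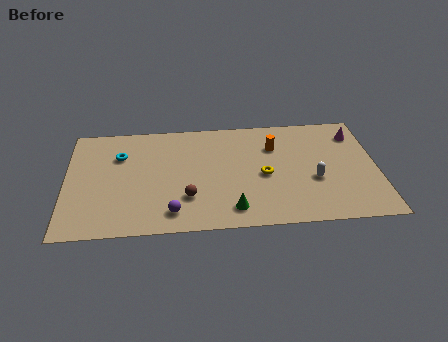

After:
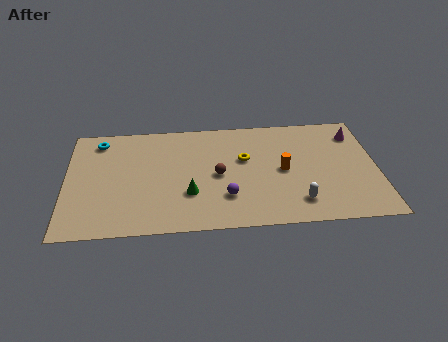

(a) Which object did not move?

the magenta cone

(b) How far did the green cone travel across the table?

2.6

From (8.6, 1.5) to (6.4, 2.9), the green cone covered √(2.2² + 1.4²) ≈ 2.6 units.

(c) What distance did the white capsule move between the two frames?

1.9

The white capsule moved from about (12.9, 3.5) to (12.0, 1.8), a distance of √(0.9² + 1.7²) ≈ 1.9.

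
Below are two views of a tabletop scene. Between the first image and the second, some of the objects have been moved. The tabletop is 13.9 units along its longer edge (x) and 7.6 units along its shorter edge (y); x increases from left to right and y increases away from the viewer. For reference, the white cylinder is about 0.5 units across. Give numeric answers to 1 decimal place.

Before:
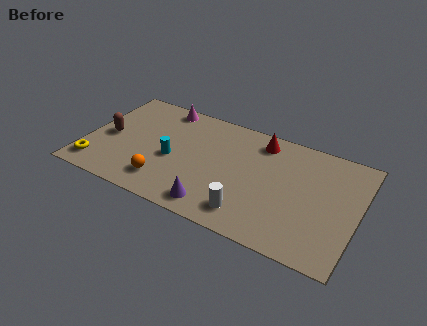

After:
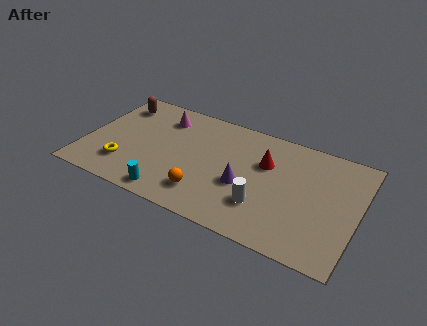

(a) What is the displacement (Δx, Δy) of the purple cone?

(1.2, 2.0)

From the two frames, the purple cone sits at roughly (7.0, 1.1) before and (8.2, 3.1) after.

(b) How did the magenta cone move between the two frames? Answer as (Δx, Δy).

(0.1, -0.8)

From the two frames, the magenta cone sits at roughly (3.5, 6.8) before and (3.6, 6.0) after.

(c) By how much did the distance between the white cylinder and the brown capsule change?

+1.1

Before: roughly 7.9 units apart; after: 9.0. That's 1.1 units further apart.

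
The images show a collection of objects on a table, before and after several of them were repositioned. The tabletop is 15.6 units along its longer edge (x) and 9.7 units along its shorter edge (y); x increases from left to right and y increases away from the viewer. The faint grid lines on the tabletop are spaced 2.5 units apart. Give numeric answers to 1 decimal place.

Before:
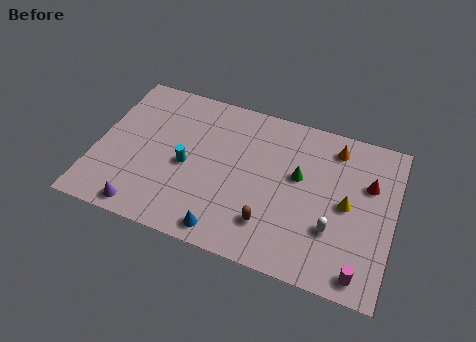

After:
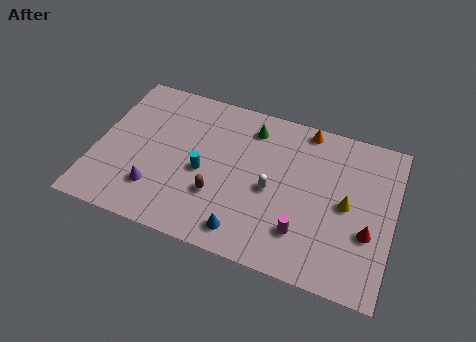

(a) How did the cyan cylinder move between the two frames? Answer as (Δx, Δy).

(0.9, -0.1)

The cyan cylinder was at about (4.8, 4.4) and moved to about (5.7, 4.3).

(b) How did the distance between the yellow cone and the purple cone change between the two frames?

-0.9

They were about 11.0 units apart before and 10.1 after — 0.9 units closer together.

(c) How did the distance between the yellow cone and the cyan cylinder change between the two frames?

-0.9

Before: roughly 8.4 units apart; after: 7.5. That's 0.9 units closer together.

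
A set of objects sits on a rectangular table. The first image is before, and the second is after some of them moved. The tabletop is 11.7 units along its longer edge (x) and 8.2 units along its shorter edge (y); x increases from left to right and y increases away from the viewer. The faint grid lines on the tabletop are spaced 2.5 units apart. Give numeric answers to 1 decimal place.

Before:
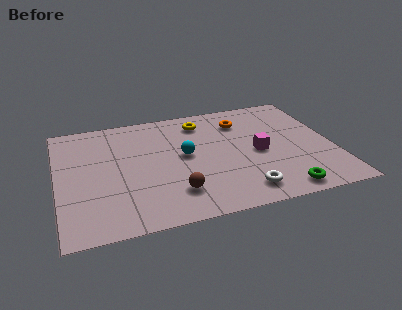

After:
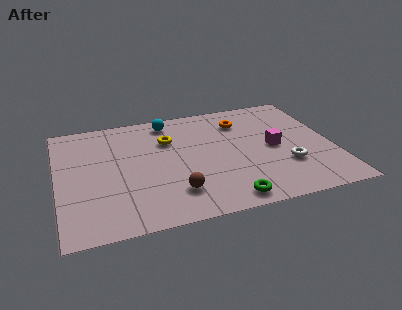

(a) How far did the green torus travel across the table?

2.3

The green torus moved from about (9.2, 0.9) to (6.9, 0.9), a distance of √(2.3² + 0.0²) ≈ 2.3.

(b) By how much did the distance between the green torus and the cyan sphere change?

+1.3

Before: roughly 5.2 units apart; after: 6.5. That's 1.3 units further apart.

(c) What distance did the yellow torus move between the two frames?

1.8

The yellow torus moved from about (6.3, 6.7) to (4.8, 5.7), a distance of √(1.5² + 1.0²) ≈ 1.8.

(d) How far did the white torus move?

2.4

The white torus moved from about (7.6, 1.3) to (9.6, 2.6), a distance of √(2.0² + 1.3²) ≈ 2.4.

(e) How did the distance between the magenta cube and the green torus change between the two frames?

+0.9

The distance was about 3.0 in the first image and 3.9 in the second, so they moved 0.9 units further apart.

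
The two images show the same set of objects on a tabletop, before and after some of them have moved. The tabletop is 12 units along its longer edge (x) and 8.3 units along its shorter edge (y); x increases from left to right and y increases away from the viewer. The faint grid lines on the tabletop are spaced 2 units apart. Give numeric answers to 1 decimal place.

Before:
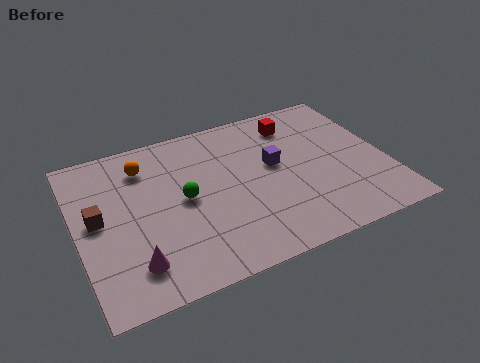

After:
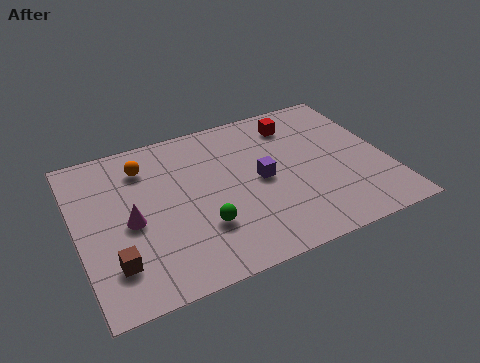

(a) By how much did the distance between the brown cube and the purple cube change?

-0.6

The distance was about 6.9 in the first image and 6.3 in the second, so they moved 0.6 units closer together.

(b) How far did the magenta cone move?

2.1

The magenta cone was near (1.9, 1.7) before and (2.0, 3.8) after, so it travelled √(0.1² + 2.1²) ≈ 2.1 units.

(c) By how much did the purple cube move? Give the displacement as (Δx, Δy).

(-0.6, -0.6)

The purple cube was at about (7.7, 4.7) and moved to about (7.1, 4.1).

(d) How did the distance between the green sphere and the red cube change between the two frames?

+0.6

The distance was about 5.3 in the first image and 5.9 in the second, so they moved 0.6 units further apart.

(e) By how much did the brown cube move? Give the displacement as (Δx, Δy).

(0.4, -2.4)

The brown cube was at about (0.8, 4.4) and moved to about (1.2, 2.0).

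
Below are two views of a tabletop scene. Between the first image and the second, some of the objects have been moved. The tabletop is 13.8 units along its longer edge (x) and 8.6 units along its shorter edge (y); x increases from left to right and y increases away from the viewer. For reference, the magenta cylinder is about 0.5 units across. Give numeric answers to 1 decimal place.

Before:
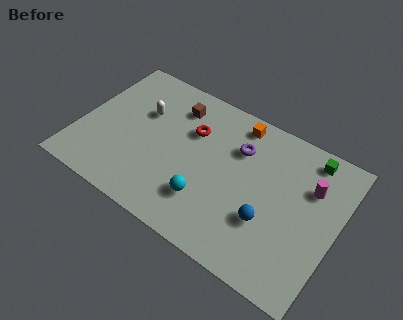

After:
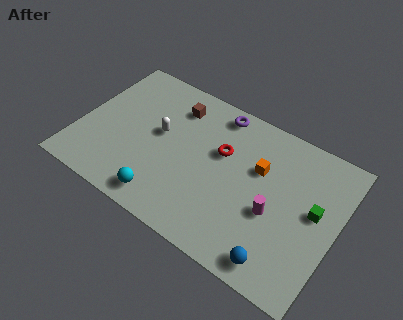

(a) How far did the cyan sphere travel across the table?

2.4

The cyan sphere moved from about (7.2, 2.3) to (5.1, 1.2), a distance of √(2.1² + 1.1²) ≈ 2.4.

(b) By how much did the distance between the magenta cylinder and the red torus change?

-2.8

Before: roughly 6.4 units apart; after: 3.6. That's 2.8 units closer together.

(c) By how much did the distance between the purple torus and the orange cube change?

+1.9

They were about 1.4 units apart before and 3.3 after — 1.9 units further apart.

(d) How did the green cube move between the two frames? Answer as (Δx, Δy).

(0.7, -2.8)

From the two frames, the green cube sits at roughly (11.9, 7.5) before and (12.6, 4.7) after.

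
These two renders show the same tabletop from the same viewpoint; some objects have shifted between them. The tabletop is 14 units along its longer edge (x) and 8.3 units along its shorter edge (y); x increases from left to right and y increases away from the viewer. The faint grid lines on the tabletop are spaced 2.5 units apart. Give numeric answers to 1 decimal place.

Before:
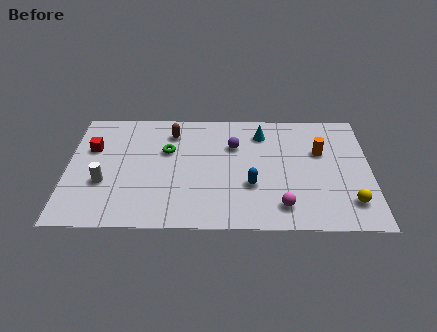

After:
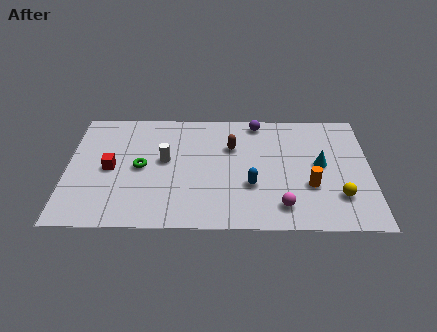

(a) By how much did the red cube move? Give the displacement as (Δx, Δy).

(0.9, -1.4)

From the two frames, the red cube sits at roughly (1.1, 5.4) before and (2.0, 4.0) after.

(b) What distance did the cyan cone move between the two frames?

3.5

The cyan cone moved from about (9.0, 6.6) to (11.7, 4.4), a distance of √(2.7² + 2.2²) ≈ 3.5.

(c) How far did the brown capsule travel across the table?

3.0

From (4.8, 6.6) to (7.6, 5.6), the brown capsule covered √(2.8² + 1.0²) ≈ 3.0 units.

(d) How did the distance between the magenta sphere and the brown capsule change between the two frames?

-2.5

The distance was about 7.2 in the first image and 4.7 in the second, so they moved 2.5 units closer together.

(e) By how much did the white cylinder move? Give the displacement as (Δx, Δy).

(2.8, 1.6)

From the two frames, the white cylinder sits at roughly (1.7, 3.0) before and (4.5, 4.6) after.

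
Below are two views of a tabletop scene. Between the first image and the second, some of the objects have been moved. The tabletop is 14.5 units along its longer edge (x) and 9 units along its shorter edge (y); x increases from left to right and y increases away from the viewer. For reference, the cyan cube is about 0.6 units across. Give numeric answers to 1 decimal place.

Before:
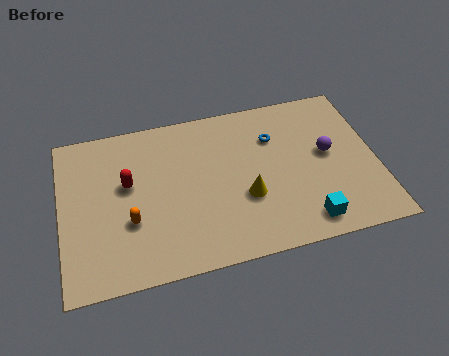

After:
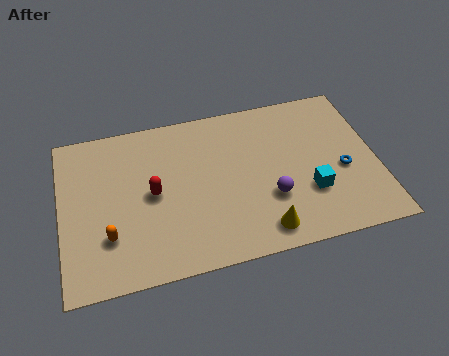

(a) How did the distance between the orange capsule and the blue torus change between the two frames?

+3.4

They were about 7.5 units apart before and 10.9 after — 3.4 units further apart.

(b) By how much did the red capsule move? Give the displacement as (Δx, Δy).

(1.1, -0.8)

From the two frames, the red capsule sits at roughly (3.1, 5.3) before and (4.2, 4.5) after.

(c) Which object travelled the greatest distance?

the blue torus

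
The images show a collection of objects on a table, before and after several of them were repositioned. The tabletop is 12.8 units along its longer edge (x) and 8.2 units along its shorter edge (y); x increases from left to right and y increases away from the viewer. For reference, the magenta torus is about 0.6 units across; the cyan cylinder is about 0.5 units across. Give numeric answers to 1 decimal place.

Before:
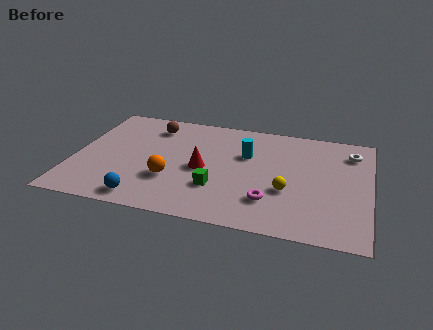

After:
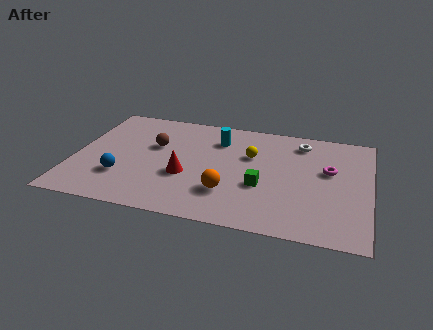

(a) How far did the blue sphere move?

1.8

The blue sphere moved from about (3.3, 1.0) to (2.2, 2.4), a distance of √(1.1² + 1.4²) ≈ 1.8.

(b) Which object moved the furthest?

the magenta torus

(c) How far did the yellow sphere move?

2.9

From (9.3, 3.0) to (7.6, 5.3), the yellow sphere covered √(1.7² + 2.3²) ≈ 2.9 units.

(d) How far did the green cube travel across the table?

2.0

The green cube was near (6.3, 2.5) before and (8.2, 3.1) after, so it travelled √(1.9² + 0.6²) ≈ 2.0 units.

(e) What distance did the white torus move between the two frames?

2.2

From (11.9, 6.5) to (9.7, 6.8), the white torus covered √(2.2² + 0.3²) ≈ 2.2 units.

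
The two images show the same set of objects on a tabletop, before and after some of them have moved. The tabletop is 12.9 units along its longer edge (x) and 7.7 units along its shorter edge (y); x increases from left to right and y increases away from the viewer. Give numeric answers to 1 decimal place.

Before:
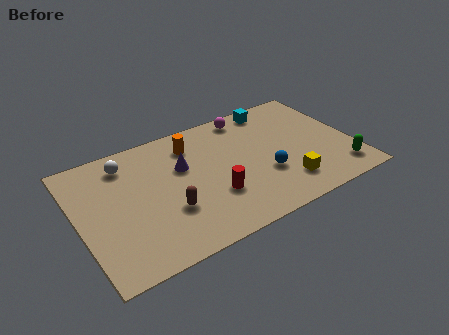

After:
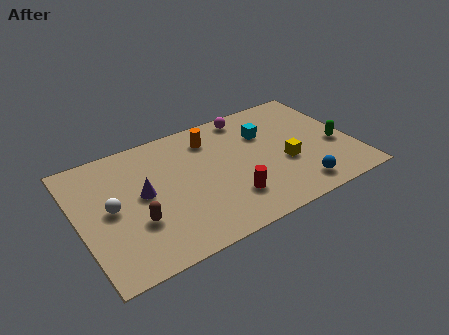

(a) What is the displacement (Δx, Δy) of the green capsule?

(0.1, 1.7)

From the two frames, the green capsule sits at roughly (12.0, 1.4) before and (12.1, 3.1) after.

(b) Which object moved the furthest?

the white sphere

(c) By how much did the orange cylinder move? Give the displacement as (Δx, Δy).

(0.9, 0.0)

The orange cylinder started near (5.6, 6.1) and ended near (6.5, 6.1).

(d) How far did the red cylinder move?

0.9

From (6.1, 2.5) to (6.8, 2.0), the red cylinder covered √(0.7² + 0.5²) ≈ 0.9 units.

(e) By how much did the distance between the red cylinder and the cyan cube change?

-1.6

Before: roughly 5.6 units apart; after: 4.0. That's 1.6 units closer together.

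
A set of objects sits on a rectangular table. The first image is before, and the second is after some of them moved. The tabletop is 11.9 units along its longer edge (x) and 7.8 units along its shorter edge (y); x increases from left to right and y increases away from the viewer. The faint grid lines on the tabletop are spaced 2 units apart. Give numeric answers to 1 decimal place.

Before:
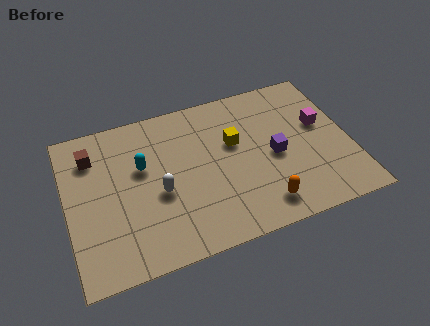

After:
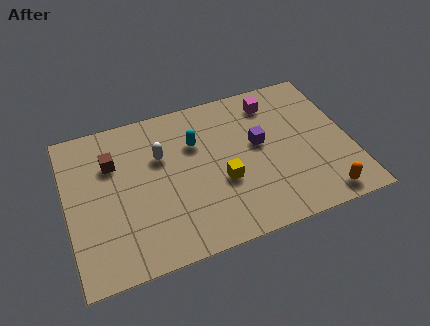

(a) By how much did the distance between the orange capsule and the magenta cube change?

+1.3

They were about 4.4 units apart before and 5.7 after — 1.3 units further apart.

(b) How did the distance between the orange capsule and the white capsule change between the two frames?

+3.1

They were about 4.6 units apart before and 7.7 after — 3.1 units further apart.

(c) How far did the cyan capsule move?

2.4

The cyan capsule moved from about (3.2, 4.8) to (5.5, 5.3), a distance of √(2.3² + 0.5²) ≈ 2.4.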